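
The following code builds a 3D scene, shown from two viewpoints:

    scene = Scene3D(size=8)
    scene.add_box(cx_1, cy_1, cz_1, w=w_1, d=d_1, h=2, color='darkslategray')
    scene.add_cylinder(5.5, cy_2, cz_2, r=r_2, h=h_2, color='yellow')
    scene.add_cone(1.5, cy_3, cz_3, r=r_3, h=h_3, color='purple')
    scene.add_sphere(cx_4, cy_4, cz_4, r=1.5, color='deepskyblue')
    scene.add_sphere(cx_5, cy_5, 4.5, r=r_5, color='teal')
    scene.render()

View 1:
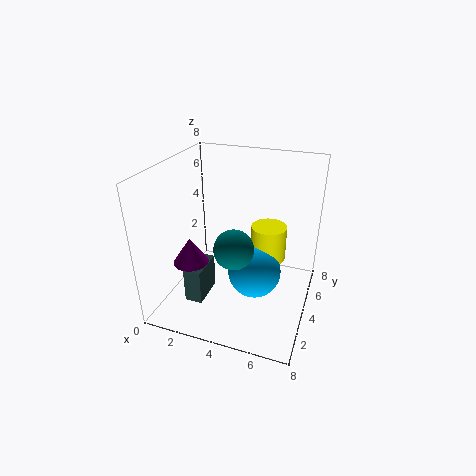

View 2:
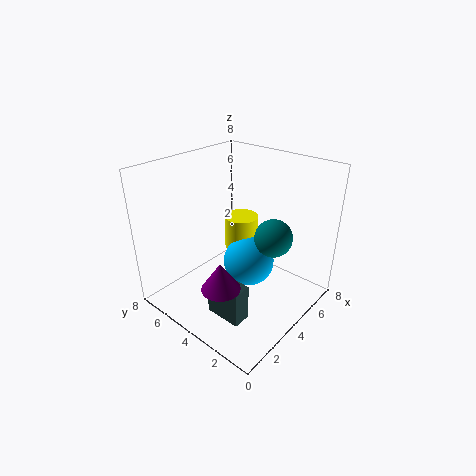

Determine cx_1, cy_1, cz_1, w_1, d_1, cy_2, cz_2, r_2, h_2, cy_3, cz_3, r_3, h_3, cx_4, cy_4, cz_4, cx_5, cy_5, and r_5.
cx_1 = 1.5
cy_1 = 2
cz_1 = 0.5
w_1 = 1
d_1 = 2
cy_2 = 5
cz_2 = 2.5
r_2 = 1
h_2 = 2
cy_3 = 3
cz_3 = 2.5
r_3 = 1
h_3 = 1.5
cx_4 = 5
cy_4 = 4
cz_4 = 2
cx_5 = 4.5
cy_5 = 2
r_5 = 1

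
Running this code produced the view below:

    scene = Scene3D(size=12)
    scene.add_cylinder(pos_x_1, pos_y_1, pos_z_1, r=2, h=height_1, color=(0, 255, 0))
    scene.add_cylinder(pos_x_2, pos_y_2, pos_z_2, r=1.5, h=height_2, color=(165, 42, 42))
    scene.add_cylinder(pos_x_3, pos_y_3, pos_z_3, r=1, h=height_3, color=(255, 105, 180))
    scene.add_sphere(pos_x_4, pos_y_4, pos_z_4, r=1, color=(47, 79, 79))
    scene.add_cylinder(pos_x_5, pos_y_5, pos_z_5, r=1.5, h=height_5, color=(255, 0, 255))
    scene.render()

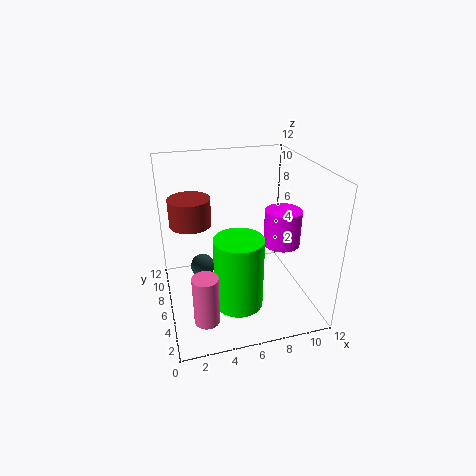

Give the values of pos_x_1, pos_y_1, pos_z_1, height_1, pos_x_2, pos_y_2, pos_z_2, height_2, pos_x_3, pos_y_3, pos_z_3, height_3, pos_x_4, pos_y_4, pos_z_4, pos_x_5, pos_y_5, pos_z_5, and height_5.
pos_x_1 = 5.5
pos_y_1 = 4
pos_z_1 = 1
height_1 = 6
pos_x_2 = 2
pos_y_2 = 4.5
pos_z_2 = 8.5
height_2 = 2
pos_x_3 = 2.5
pos_y_3 = 2.5
pos_z_3 = 1
height_3 = 4
pos_x_4 = 3
pos_y_4 = 6.5
pos_z_4 = 3.5
pos_x_5 = 9.5
pos_y_5 = 5
pos_z_5 = 5.5
height_5 = 3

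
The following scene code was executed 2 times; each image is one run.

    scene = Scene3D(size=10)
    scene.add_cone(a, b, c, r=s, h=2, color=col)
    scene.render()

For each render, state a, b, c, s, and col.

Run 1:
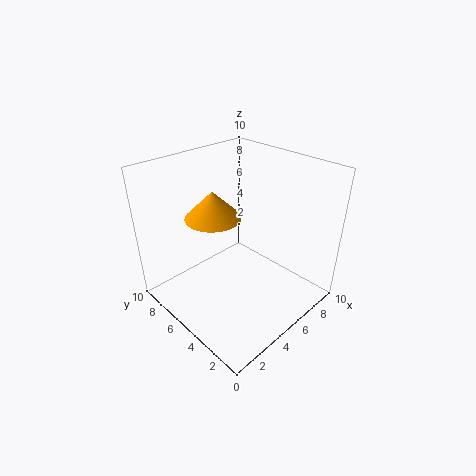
a = 4.5
b = 7
c = 6
s = 2
col = 'orange'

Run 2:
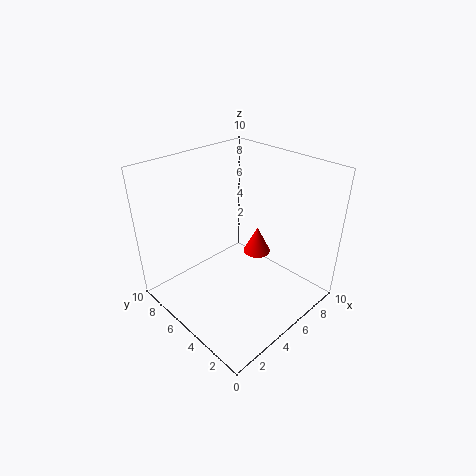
a = 7
b = 5
c = 3
s = 1
col = 'red'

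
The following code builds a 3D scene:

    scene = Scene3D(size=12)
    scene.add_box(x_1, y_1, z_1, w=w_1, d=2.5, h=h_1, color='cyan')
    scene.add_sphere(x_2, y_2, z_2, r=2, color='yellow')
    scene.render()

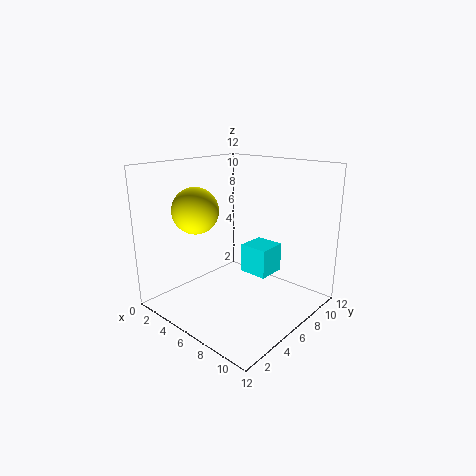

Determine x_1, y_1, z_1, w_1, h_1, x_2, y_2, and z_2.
x_1 = 5.5
y_1 = 7
z_1 = 2.5
w_1 = 2.5
h_1 = 2.5
x_2 = 2.5
y_2 = 4.5
z_2 = 8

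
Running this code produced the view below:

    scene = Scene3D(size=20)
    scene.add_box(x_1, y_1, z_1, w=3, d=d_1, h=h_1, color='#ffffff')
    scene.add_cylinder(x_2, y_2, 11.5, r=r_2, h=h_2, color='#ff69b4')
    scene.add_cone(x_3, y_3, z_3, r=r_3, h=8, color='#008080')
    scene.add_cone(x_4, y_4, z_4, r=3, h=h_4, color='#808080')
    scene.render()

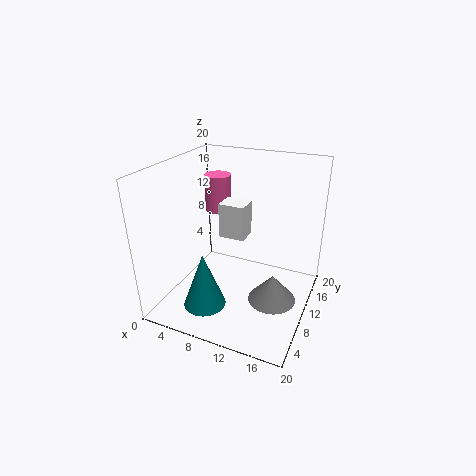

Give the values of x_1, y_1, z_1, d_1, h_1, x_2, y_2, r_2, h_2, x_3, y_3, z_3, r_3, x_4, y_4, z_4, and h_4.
x_1 = 10.5, y_1 = 3.5, z_1 = 13.5, d_1 = 2.5, h_1 = 4, x_2 = 4.5, y_2 = 15, r_2 = 2, h_2 = 5.5, x_3 = 6.5, y_3 = 6, z_3 = 0.5, r_3 = 3, x_4 = 16.5, y_4 = 6, z_4 = 4.5, h_4 = 3.5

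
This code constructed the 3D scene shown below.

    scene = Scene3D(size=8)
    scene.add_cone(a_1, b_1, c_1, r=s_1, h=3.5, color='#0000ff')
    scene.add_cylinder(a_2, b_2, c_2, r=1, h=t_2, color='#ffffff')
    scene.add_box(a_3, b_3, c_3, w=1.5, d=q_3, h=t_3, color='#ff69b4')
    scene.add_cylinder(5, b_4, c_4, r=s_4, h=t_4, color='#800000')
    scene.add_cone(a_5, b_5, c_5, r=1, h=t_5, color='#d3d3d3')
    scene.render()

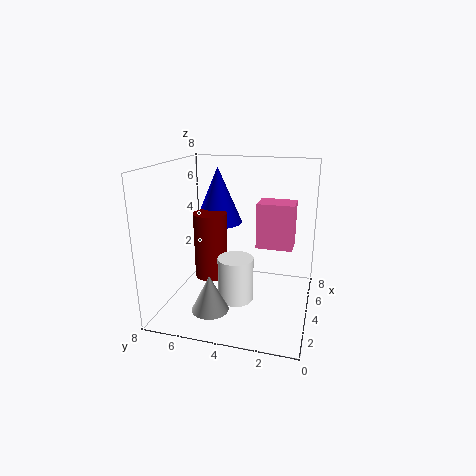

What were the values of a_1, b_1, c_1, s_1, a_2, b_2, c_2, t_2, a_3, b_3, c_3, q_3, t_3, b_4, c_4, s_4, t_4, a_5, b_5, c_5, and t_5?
a_1 = 6.5
b_1 = 6
c_1 = 4
s_1 = 1.5
a_2 = 3.5
b_2 = 4
c_2 = 0.5
t_2 = 2.5
a_3 = 4
b_3 = 1
c_3 = 3.5
q_3 = 2
t_3 = 2.5
b_4 = 6
c_4 = 1
s_4 = 1
t_4 = 4
a_5 = 2
b_5 = 5
c_5 = 0.5
t_5 = 2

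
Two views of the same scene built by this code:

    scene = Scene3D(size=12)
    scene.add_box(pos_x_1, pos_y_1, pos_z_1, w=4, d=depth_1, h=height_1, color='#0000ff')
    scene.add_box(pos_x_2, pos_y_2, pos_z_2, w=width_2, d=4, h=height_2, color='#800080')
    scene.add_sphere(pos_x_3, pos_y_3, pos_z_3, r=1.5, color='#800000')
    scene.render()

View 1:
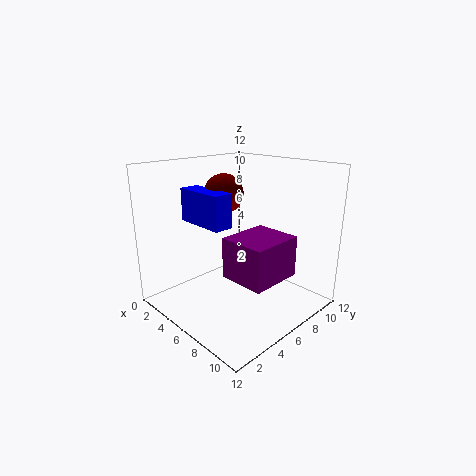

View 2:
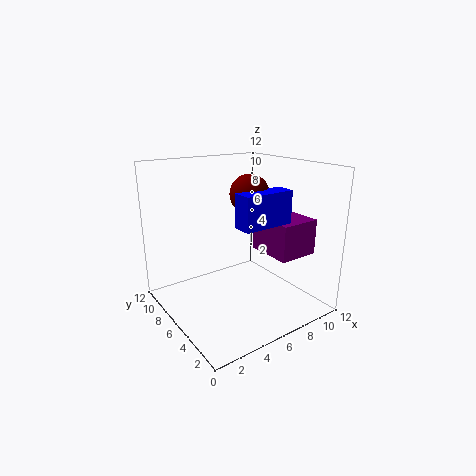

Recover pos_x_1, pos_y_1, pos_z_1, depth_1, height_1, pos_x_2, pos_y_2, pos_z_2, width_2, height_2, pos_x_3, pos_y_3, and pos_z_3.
pos_x_1 = 4
pos_y_1 = 2
pos_z_1 = 8
depth_1 = 1.5
height_1 = 2.5
pos_x_2 = 8
pos_y_2 = 2.5
pos_z_2 = 4.5
width_2 = 3.5
height_2 = 3
pos_x_3 = 6
pos_y_3 = 4.5
pos_z_3 = 10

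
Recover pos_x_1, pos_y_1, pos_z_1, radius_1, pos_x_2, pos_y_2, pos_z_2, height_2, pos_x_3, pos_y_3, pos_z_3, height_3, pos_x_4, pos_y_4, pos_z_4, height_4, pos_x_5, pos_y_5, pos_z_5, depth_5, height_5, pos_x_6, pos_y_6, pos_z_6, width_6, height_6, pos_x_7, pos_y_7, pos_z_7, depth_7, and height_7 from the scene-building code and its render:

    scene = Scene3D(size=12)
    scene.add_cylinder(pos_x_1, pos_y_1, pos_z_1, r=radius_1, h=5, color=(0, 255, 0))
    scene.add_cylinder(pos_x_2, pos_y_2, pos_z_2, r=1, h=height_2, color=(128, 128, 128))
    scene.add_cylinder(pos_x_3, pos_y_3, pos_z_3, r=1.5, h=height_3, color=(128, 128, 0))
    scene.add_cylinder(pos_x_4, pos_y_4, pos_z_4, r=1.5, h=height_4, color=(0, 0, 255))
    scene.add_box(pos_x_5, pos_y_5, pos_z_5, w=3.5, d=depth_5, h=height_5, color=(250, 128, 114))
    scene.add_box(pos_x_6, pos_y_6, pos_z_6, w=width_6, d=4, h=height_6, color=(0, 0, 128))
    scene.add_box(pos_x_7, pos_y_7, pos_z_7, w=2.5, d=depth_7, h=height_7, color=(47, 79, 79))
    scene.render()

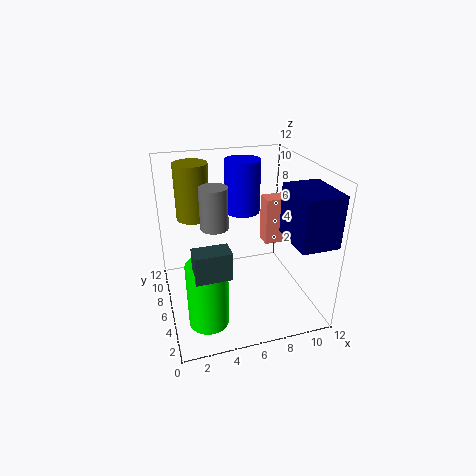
pos_x_1 = 2.5; pos_y_1 = 2; pos_z_1 = 1.5; radius_1 = 1.5; pos_x_2 = 3.5; pos_y_2 = 3.5; pos_z_2 = 8.5; height_2 = 3; pos_x_3 = 3; pos_y_3 = 10; pos_z_3 = 6.5; height_3 = 5; pos_x_4 = 7; pos_y_4 = 8; pos_z_4 = 7.5; height_4 = 4.5; pos_x_5 = 8.5; pos_y_5 = 6; pos_z_5 = 5; depth_5 = 1.5; height_5 = 4; pos_x_6 = 9; pos_y_6 = 0.5; pos_z_6 = 7; width_6 = 3; height_6 = 4; pos_x_7 = 1.5; pos_y_7 = 0.5; pos_z_7 = 6; depth_7 = 1.5; height_7 = 2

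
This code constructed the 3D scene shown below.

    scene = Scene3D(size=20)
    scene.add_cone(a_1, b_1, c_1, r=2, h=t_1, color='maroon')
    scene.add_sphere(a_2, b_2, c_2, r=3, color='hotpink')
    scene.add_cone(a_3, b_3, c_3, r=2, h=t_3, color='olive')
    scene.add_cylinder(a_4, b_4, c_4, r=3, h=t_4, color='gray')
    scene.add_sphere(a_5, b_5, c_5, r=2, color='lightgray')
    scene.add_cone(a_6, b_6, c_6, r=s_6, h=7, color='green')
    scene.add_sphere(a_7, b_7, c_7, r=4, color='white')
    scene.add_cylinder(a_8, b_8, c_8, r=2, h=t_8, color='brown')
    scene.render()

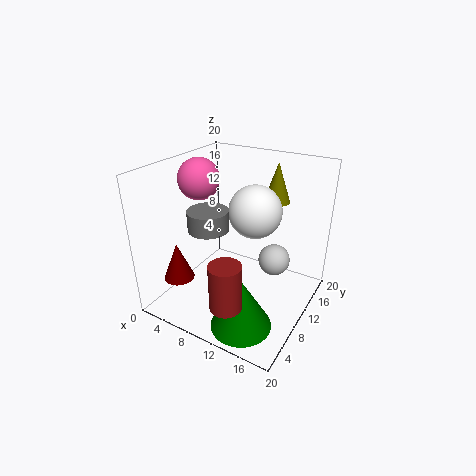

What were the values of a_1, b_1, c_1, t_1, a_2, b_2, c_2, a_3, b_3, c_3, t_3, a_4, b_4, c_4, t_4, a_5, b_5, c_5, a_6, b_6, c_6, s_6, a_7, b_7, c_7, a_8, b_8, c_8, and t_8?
a_1 = 5
b_1 = 3
c_1 = 6
t_1 = 5
a_2 = 3
b_2 = 11
c_2 = 17
a_3 = 12
b_3 = 18
c_3 = 13
t_3 = 6
a_4 = 5
b_4 = 10
c_4 = 10
t_4 = 3
a_5 = 16
b_5 = 9
c_5 = 9
a_6 = 14
b_6 = 4
c_6 = 1
s_6 = 4
a_7 = 10
b_7 = 15
c_7 = 12
a_8 = 13
b_8 = 2
c_8 = 5
t_8 = 6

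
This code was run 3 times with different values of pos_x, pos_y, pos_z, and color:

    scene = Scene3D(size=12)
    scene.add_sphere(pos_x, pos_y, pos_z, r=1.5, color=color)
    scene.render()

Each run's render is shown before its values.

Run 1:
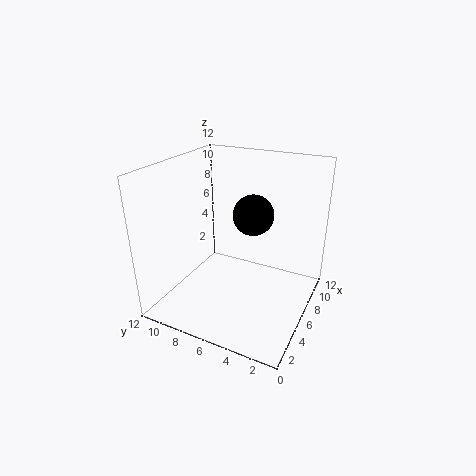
pos_x = 4.5; pos_y = 4; pos_z = 9; color = 'black'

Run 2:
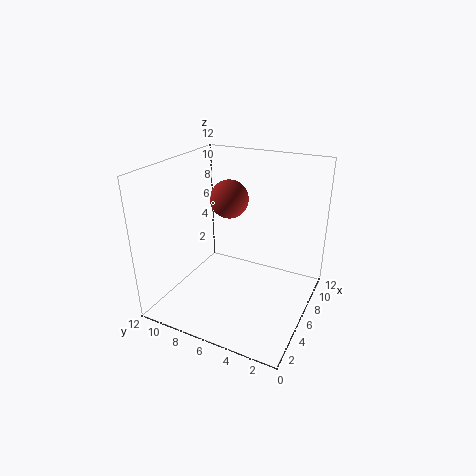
pos_x = 5.5; pos_y = 6.5; pos_z = 9.5; color = 'brown'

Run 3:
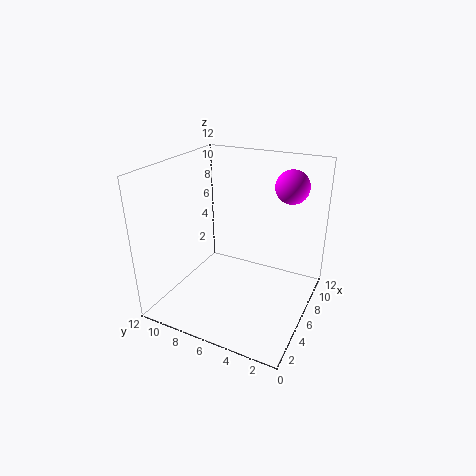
pos_x = 10.5; pos_y = 3; pos_z = 9.5; color = 'magenta'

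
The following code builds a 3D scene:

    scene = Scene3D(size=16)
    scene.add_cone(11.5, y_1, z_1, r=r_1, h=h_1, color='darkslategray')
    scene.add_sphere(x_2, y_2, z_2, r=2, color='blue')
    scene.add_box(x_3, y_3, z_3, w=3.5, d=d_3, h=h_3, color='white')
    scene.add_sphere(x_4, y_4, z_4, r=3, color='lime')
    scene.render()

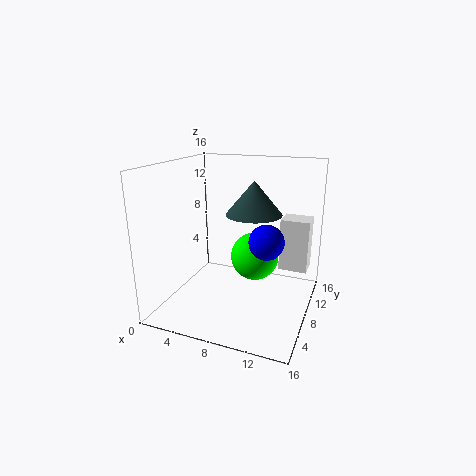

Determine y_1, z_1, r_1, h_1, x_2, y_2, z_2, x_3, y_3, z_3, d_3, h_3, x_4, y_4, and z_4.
y_1 = 3, z_1 = 12.5, r_1 = 2.5, h_1 = 3, x_2 = 11, y_2 = 9, z_2 = 7.5, x_3 = 11.5, y_3 = 13, z_3 = 2.5, d_3 = 3, h_3 = 6.5, x_4 = 8.5, y_4 = 12.5, z_4 = 4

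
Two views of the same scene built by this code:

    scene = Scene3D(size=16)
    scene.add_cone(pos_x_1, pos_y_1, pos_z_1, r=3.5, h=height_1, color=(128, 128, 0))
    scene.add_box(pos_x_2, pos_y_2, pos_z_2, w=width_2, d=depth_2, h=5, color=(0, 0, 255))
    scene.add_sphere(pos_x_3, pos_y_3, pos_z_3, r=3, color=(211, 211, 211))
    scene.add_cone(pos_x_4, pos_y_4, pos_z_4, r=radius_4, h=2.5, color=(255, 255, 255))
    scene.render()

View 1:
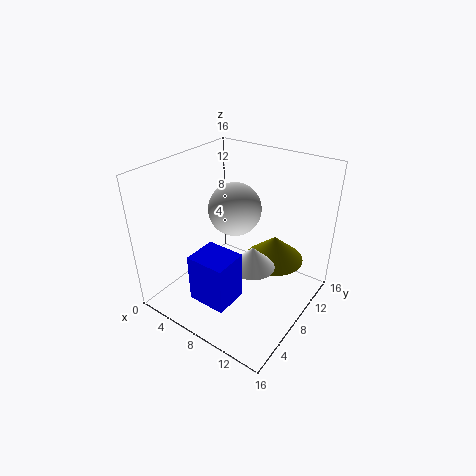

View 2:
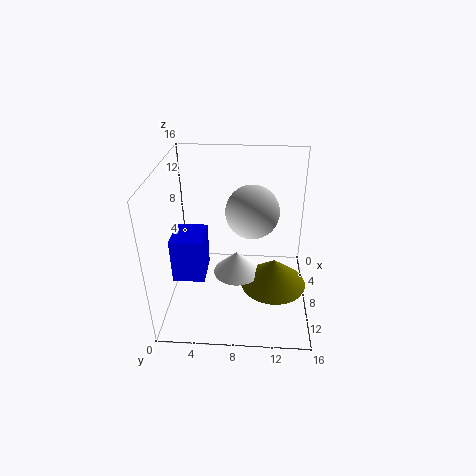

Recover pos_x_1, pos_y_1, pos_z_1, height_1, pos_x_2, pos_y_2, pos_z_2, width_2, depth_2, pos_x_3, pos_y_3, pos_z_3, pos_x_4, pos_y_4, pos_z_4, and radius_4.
pos_x_1 = 10.5, pos_y_1 = 12, pos_z_1 = 4, height_1 = 3, pos_x_2 = 7, pos_y_2 = 1, pos_z_2 = 4, width_2 = 4, depth_2 = 3.5, pos_x_3 = 6.5, pos_y_3 = 9.5, pos_z_3 = 10.5, pos_x_4 = 10, pos_y_4 = 8, pos_z_4 = 5, radius_4 = 2.5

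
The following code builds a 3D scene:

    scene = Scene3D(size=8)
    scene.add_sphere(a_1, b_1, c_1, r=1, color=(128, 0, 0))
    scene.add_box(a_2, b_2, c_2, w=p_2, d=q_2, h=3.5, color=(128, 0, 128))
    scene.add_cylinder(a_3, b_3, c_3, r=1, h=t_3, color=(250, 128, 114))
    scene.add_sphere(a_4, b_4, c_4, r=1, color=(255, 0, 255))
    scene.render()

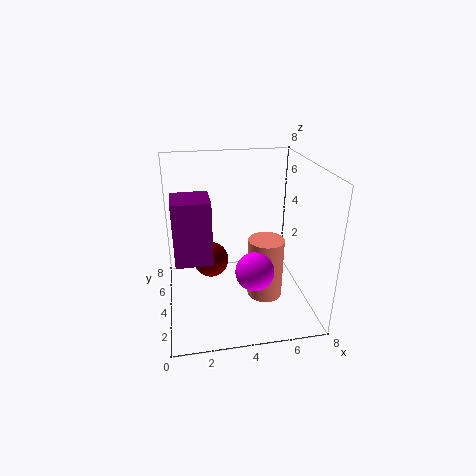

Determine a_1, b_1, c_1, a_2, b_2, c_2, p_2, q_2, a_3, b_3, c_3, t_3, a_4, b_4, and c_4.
a_1 = 2.5, b_1 = 4.5, c_1 = 2.5, a_2 = 0.5, b_2 = 3, c_2 = 3, p_2 = 2, q_2 = 2, a_3 = 5.5, b_3 = 3.5, c_3 = 0.5, t_3 = 3.5, a_4 = 4.5, b_4 = 2, c_4 = 3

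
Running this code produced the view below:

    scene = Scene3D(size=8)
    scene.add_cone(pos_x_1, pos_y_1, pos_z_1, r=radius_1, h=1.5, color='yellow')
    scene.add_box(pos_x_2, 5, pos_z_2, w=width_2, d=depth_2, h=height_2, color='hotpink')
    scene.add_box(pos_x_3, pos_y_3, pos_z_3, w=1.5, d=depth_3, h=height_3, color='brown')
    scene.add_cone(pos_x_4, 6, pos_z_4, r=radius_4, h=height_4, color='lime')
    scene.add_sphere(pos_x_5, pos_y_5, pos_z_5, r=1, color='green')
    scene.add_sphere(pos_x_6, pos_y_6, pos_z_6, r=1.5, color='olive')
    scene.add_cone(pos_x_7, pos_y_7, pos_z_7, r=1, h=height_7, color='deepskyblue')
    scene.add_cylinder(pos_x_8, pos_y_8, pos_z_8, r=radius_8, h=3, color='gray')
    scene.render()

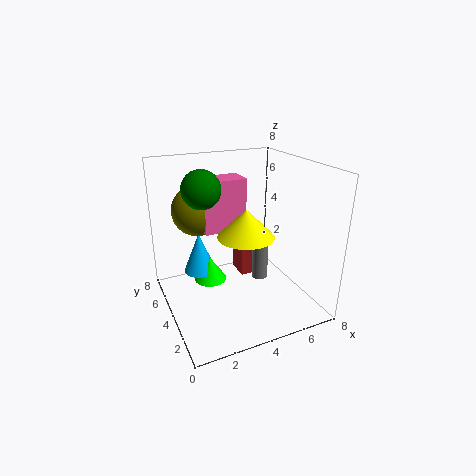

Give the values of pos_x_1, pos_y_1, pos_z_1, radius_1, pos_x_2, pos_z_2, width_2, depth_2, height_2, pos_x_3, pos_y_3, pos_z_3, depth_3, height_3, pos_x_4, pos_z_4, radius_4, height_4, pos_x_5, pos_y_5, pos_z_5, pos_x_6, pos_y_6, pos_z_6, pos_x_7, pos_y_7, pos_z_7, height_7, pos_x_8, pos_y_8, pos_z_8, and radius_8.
pos_x_1 = 4; pos_y_1 = 3; pos_z_1 = 4.5; radius_1 = 1.5; pos_x_2 = 2.5; pos_z_2 = 4; width_2 = 2.5; depth_2 = 1.5; height_2 = 3; pos_x_3 = 5; pos_y_3 = 5.5; pos_z_3 = 0.5; depth_3 = 1.5; height_3 = 2.5; pos_x_4 = 3; pos_z_4 = 0.5; radius_4 = 1; height_4 = 1.5; pos_x_5 = 2; pos_y_5 = 4; pos_z_5 = 7; pos_x_6 = 2.5; pos_y_6 = 6.5; pos_z_6 = 5; pos_x_7 = 2.5; pos_y_7 = 6.5; pos_z_7 = 1; height_7 = 2.5; pos_x_8 = 6; pos_y_8 = 5; pos_z_8 = 0.5; radius_8 = 0.5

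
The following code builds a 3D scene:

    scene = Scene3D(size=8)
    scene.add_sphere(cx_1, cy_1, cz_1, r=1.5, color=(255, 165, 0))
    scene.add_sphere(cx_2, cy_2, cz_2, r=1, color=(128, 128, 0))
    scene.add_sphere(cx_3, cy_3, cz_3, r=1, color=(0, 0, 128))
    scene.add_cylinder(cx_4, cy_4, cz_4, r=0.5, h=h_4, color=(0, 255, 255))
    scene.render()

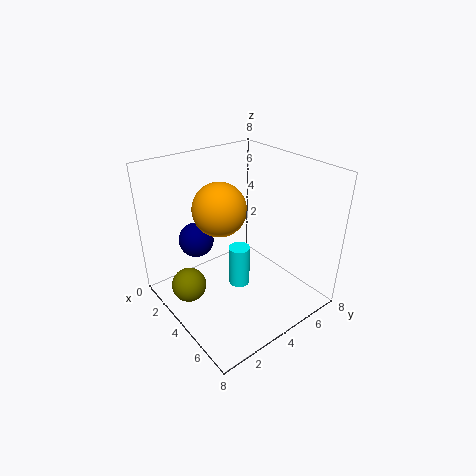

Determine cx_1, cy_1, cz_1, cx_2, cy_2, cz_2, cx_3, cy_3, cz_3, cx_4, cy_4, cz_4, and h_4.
cx_1 = 3; cy_1 = 3.5; cz_1 = 5.5; cx_2 = 2.5; cy_2 = 1.5; cz_2 = 1; cx_3 = 2; cy_3 = 2.5; cz_3 = 3.5; cx_4 = 6; cy_4 = 2.5; cz_4 = 3; h_4 = 2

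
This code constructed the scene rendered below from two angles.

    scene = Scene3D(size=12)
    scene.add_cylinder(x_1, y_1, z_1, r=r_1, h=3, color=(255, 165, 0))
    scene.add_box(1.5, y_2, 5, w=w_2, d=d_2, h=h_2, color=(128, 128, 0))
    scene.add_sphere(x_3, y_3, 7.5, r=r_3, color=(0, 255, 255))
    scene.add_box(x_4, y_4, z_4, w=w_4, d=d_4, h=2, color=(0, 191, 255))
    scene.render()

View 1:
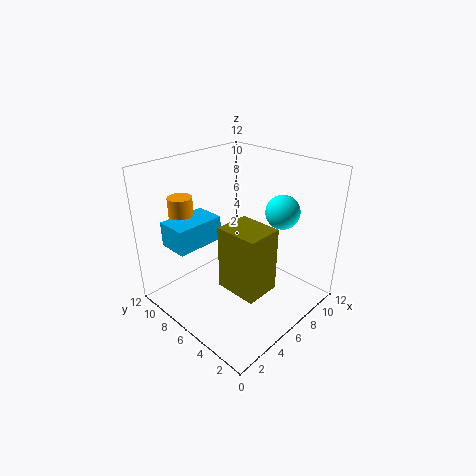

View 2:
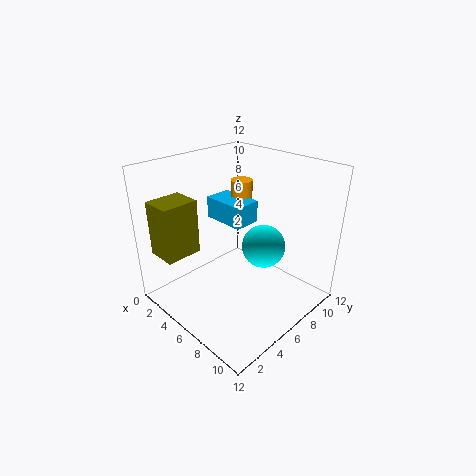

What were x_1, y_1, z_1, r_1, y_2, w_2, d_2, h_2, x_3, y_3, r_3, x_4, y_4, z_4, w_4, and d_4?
x_1 = 3
y_1 = 9.5
z_1 = 6.5
r_1 = 1
y_2 = 0.5
w_2 = 2.5
d_2 = 3
h_2 = 4.5
x_3 = 10
y_3 = 4.5
r_3 = 1.5
x_4 = 1
y_4 = 7
z_4 = 6
w_4 = 4
d_4 = 2.5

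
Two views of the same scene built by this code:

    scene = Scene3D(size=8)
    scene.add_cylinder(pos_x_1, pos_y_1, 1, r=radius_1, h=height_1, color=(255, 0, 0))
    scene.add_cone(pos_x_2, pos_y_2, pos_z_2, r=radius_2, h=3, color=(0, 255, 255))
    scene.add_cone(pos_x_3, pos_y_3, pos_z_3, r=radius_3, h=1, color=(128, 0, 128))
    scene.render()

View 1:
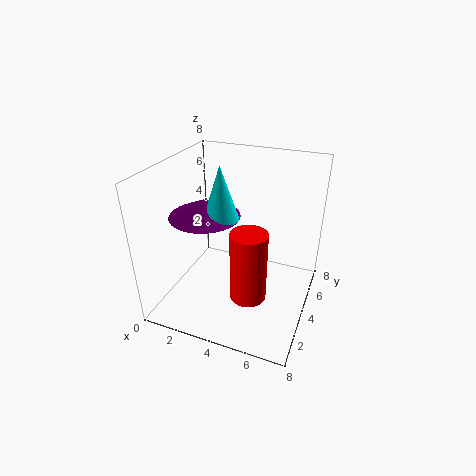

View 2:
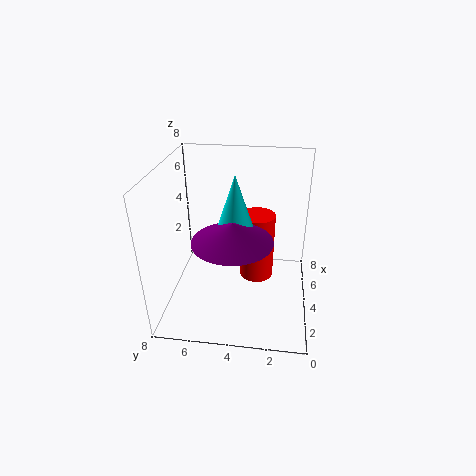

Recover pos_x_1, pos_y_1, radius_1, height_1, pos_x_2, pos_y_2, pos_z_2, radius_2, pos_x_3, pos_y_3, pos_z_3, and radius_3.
pos_x_1 = 5; pos_y_1 = 3; radius_1 = 1; height_1 = 4; pos_x_2 = 3; pos_y_2 = 4; pos_z_2 = 5; radius_2 = 1; pos_x_3 = 2; pos_y_3 = 4; pos_z_3 = 5; radius_3 = 2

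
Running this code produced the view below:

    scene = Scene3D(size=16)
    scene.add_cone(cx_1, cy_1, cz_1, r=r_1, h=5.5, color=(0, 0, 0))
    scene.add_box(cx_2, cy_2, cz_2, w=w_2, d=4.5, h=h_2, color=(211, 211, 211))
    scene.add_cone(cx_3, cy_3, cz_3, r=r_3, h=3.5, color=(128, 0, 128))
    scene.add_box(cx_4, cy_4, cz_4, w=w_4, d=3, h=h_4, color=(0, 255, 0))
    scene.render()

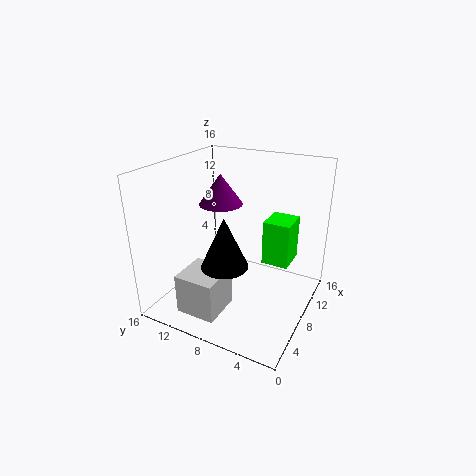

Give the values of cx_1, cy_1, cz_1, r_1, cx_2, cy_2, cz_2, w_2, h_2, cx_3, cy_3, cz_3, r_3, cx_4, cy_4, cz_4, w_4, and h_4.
cx_1 = 5
cy_1 = 8
cz_1 = 6
r_1 = 2.5
cx_2 = 2
cy_2 = 8
cz_2 = 0.5
w_2 = 4.5
h_2 = 4.5
cx_3 = 9.5
cy_3 = 11
cz_3 = 11
r_3 = 2.5
cx_4 = 9
cy_4 = 2.5
cz_4 = 5
w_4 = 3.5
h_4 = 5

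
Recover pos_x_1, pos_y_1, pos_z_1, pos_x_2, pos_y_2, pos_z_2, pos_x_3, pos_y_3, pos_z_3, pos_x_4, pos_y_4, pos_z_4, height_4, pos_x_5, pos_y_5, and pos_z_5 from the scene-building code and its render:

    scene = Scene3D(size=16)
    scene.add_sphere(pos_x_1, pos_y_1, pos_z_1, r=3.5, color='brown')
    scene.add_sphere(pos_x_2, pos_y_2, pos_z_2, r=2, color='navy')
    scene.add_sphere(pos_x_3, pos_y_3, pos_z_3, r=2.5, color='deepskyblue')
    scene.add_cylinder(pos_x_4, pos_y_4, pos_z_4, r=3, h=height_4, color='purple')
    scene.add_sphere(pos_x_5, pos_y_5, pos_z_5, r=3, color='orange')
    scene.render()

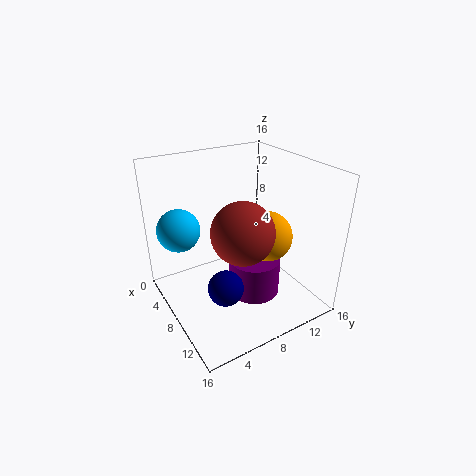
pos_x_1 = 9; pos_y_1 = 8; pos_z_1 = 9; pos_x_2 = 9.5; pos_y_2 = 5.5; pos_z_2 = 3; pos_x_3 = 3; pos_y_3 = 3; pos_z_3 = 8; pos_x_4 = 8.5; pos_y_4 = 10; pos_z_4 = 0.5; height_4 = 4.5; pos_x_5 = 8; pos_y_5 = 12; pos_z_5 = 7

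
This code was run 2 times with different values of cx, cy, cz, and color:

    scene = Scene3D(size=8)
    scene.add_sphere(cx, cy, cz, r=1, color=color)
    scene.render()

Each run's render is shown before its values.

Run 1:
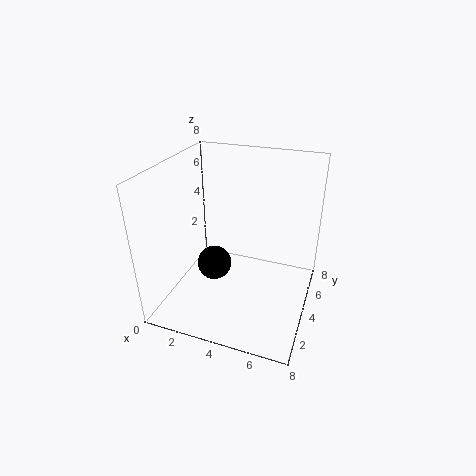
cx = 2.5
cy = 4
cz = 2
color = 'black'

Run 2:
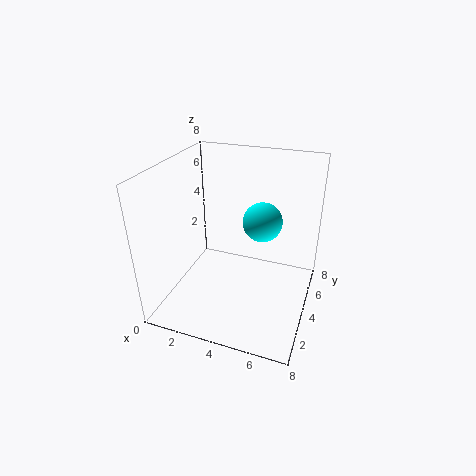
cx = 5.5
cy = 3.5
cz = 5.5
color = 'cyan'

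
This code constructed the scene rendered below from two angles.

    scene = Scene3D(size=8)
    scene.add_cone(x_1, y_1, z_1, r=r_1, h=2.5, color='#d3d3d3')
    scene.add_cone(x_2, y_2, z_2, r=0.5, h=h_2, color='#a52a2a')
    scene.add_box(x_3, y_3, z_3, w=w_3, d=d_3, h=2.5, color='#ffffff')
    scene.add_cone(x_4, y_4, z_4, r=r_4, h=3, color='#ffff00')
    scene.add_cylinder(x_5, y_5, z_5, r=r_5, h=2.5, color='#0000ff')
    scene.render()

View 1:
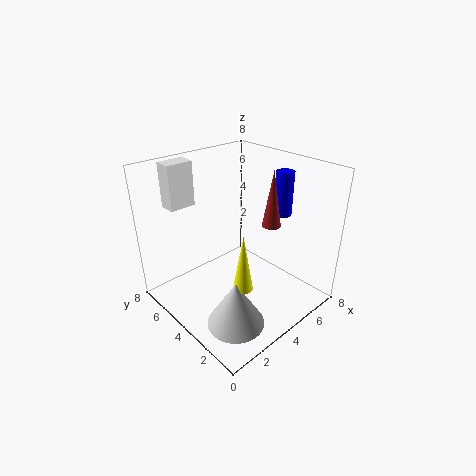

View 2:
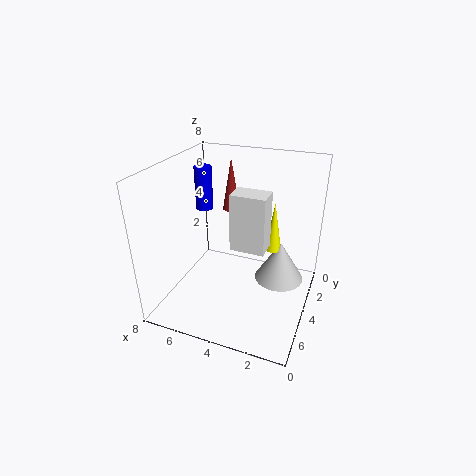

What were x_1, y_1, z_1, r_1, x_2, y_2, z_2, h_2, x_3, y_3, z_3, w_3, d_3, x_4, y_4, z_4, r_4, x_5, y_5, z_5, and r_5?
x_1 = 2; y_1 = 2; z_1 = 0.5; r_1 = 1.5; x_2 = 5; y_2 = 2.5; z_2 = 5; h_2 = 3; x_3 = 1.5; y_3 = 6.5; z_3 = 5.5; w_3 = 1.5; d_3 = 1; x_4 = 2.5; y_4 = 2; z_4 = 2.5; r_4 = 0.5; x_5 = 6.5; y_5 = 3; z_5 = 5; r_5 = 0.5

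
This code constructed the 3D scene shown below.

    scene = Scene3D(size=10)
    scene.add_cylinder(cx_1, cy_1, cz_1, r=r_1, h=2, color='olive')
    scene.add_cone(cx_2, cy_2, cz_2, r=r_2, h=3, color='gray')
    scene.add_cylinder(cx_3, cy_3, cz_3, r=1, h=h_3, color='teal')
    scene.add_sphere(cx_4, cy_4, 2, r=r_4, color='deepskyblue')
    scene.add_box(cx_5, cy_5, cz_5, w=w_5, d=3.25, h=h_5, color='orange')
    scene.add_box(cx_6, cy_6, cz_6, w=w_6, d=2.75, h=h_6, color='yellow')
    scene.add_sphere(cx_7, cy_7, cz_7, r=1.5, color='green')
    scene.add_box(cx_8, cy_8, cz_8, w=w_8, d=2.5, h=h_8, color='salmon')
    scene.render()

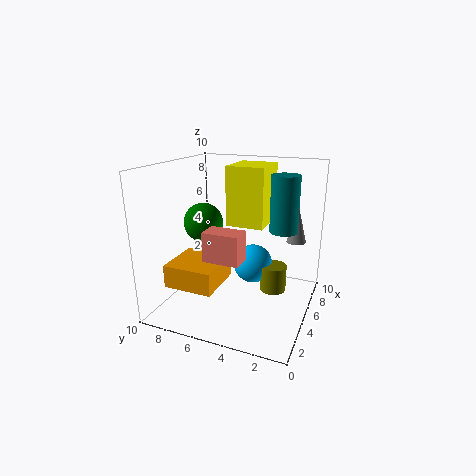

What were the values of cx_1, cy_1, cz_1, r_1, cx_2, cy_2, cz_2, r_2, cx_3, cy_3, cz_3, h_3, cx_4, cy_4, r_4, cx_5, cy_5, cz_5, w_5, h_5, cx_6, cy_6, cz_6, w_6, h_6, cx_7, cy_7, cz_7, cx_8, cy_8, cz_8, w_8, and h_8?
cx_1 = 7.25; cy_1 = 3; cz_1 = 0.25; r_1 = 1; cx_2 = 9; cy_2 = 1.75; cz_2 = 3.75; r_2 = 0.75; cx_3 = 6.75; cy_3 = 2.25; cz_3 = 5.25; h_3 = 4; cx_4 = 7.5; cy_4 = 4.75; r_4 = 1.5; cx_5 = 1; cy_5 = 5.25; cz_5 = 2.5; w_5 = 3.25; h_5 = 1.5; cx_6 = 5.75; cy_6 = 3.5; cz_6 = 5.5; w_6 = 3.25; h_6 = 4.25; cx_7 = 6.5; cy_7 = 8.5; cz_7 = 5.25; cx_8 = 2.5; cy_8 = 4; cz_8 = 4; w_8 = 1.5; h_8 = 2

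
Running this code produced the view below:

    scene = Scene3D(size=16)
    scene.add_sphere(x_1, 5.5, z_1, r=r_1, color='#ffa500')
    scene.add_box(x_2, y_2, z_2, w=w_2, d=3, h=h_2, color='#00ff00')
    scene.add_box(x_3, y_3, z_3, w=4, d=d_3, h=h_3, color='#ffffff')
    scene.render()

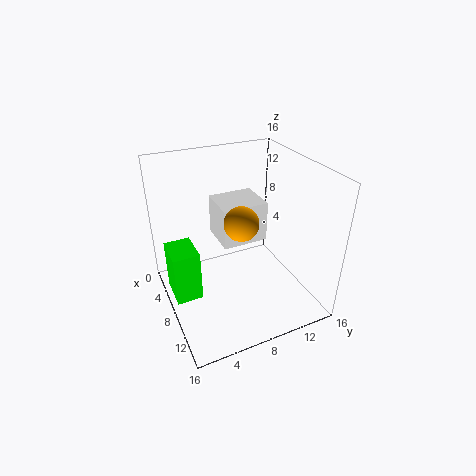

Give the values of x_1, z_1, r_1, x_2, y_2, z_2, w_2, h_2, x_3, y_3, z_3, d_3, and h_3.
x_1 = 14
z_1 = 13.5
r_1 = 1.5
x_2 = 4
y_2 = 0.5
z_2 = 1
w_2 = 4
h_2 = 6
x_3 = 7.5
y_3 = 5
z_3 = 9.5
d_3 = 4.5
h_3 = 4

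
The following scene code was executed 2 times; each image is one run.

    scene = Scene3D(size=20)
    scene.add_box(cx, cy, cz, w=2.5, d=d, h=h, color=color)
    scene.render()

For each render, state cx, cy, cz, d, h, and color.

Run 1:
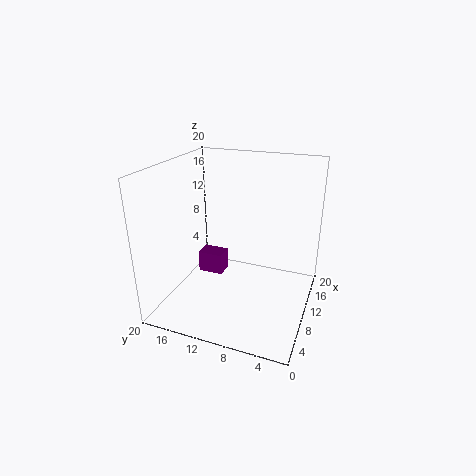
cx = 8.5; cy = 12; cz = 4.5; d = 3.5; h = 3; color = 'purple'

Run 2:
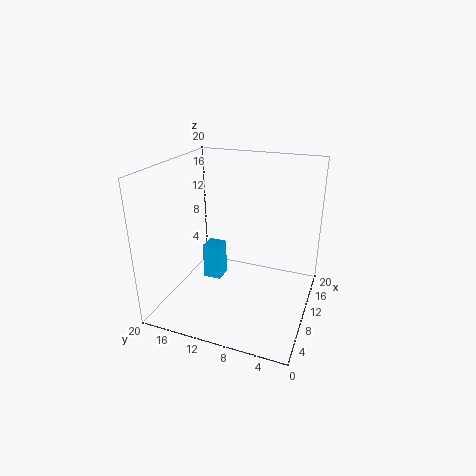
cx = 8; cy = 12; cz = 4; d = 2.5; h = 5; color = 'deepskyblue'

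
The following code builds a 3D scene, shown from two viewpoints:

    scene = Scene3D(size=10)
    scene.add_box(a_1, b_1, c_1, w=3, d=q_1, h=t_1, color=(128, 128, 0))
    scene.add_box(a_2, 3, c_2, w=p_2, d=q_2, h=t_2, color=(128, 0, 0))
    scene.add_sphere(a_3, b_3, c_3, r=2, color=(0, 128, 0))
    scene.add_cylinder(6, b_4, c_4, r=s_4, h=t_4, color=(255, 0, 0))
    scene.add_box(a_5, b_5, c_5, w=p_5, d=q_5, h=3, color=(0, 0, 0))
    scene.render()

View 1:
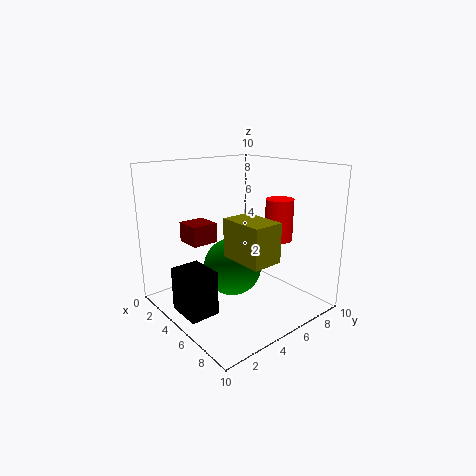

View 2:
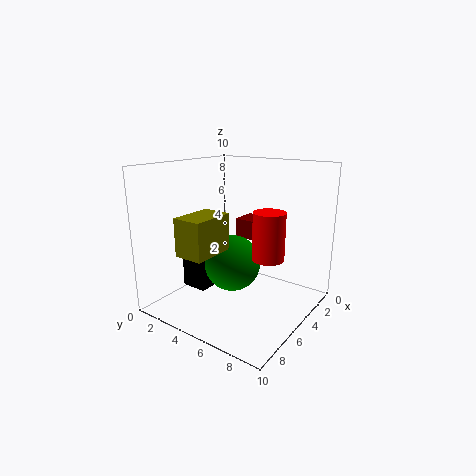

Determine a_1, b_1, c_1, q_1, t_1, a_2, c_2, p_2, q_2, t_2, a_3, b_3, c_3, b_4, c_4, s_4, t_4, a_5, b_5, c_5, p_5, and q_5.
a_1 = 6; b_1 = 3; c_1 = 4.5; q_1 = 2; t_1 = 2.5; a_2 = 0.5; c_2 = 4; p_2 = 2; q_2 = 2; t_2 = 1.5; a_3 = 5; b_3 = 4.5; c_3 = 3; b_4 = 8; c_4 = 4.5; s_4 = 1; t_4 = 3; a_5 = 3.5; b_5 = 0.5; c_5 = 0.5; p_5 = 2.5; q_5 = 2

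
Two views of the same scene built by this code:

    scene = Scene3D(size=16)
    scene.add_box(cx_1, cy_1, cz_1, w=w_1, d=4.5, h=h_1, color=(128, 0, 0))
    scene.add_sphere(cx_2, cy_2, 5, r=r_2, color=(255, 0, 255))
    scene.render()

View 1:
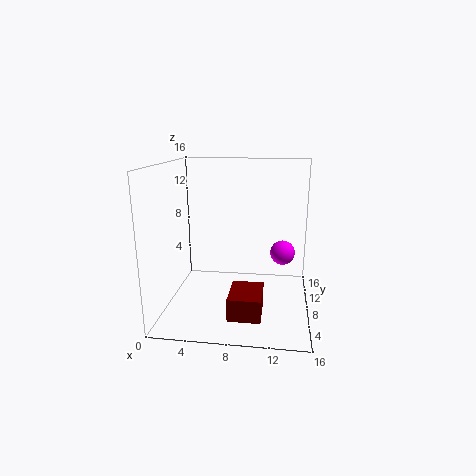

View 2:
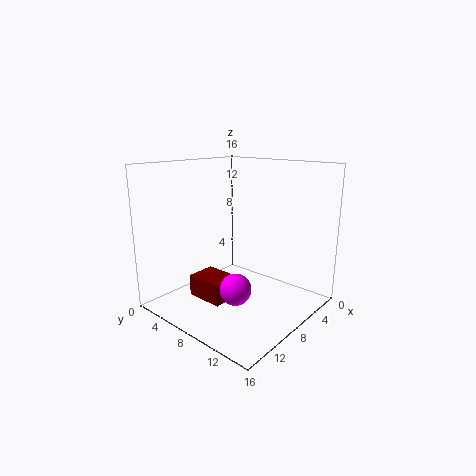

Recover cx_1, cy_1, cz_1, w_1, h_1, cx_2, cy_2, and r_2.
cx_1 = 7.5
cy_1 = 3
cz_1 = 0.5
w_1 = 3.5
h_1 = 2.5
cx_2 = 13
cy_2 = 12
r_2 = 1.5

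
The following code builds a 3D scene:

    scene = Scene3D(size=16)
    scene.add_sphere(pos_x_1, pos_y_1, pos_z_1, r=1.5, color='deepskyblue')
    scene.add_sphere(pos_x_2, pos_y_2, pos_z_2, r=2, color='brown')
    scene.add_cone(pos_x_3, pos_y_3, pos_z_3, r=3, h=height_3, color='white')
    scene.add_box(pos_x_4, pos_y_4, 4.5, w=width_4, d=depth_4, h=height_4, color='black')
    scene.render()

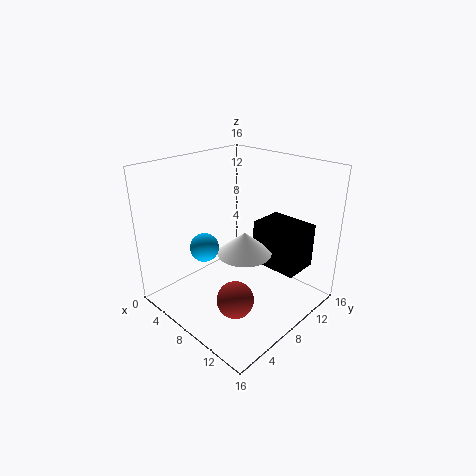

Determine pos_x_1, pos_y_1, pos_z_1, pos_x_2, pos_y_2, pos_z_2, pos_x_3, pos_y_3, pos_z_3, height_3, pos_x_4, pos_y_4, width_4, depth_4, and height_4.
pos_x_1 = 7, pos_y_1 = 4, pos_z_1 = 8, pos_x_2 = 10.5, pos_y_2 = 5, pos_z_2 = 2.5, pos_x_3 = 9, pos_y_3 = 8, pos_z_3 = 6.5, height_3 = 2.5, pos_x_4 = 8.5, pos_y_4 = 10, width_4 = 5.5, depth_4 = 4, height_4 = 5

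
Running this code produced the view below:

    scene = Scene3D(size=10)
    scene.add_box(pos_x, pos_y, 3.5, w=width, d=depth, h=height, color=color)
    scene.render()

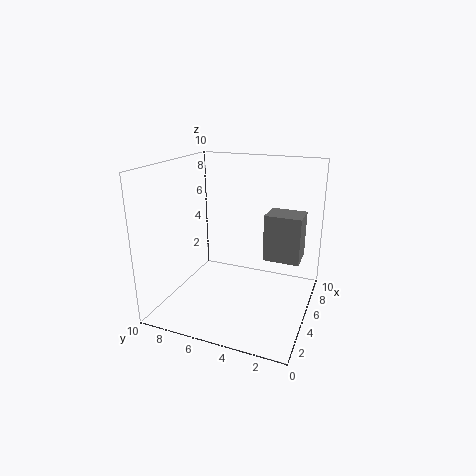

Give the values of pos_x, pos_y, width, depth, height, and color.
pos_x = 5.25; pos_y = 0.75; width = 2; depth = 2.5; height = 3.25; color = 'gray'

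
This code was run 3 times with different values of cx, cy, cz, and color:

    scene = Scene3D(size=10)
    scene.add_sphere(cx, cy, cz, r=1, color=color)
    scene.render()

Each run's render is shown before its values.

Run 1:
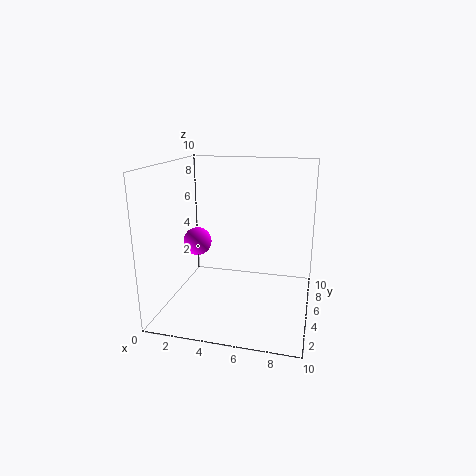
cx = 2; cy = 5; cz = 4.5; color = 'magenta'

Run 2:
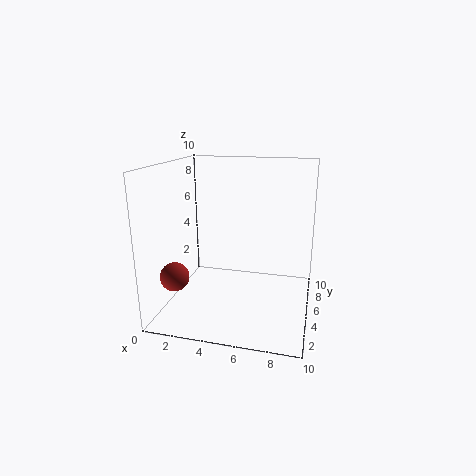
cx = 1; cy = 3; cz = 2.5; color = 'brown'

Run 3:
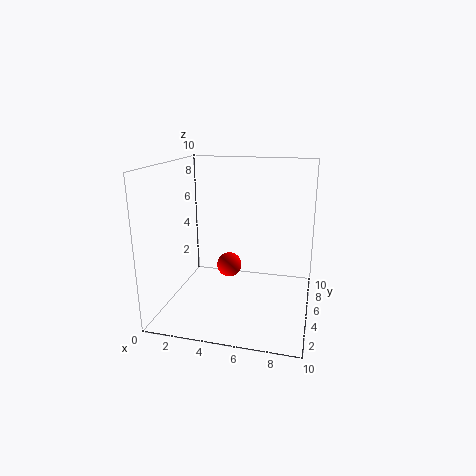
cx = 3.5; cy = 8; cz = 1.5; color = 'red'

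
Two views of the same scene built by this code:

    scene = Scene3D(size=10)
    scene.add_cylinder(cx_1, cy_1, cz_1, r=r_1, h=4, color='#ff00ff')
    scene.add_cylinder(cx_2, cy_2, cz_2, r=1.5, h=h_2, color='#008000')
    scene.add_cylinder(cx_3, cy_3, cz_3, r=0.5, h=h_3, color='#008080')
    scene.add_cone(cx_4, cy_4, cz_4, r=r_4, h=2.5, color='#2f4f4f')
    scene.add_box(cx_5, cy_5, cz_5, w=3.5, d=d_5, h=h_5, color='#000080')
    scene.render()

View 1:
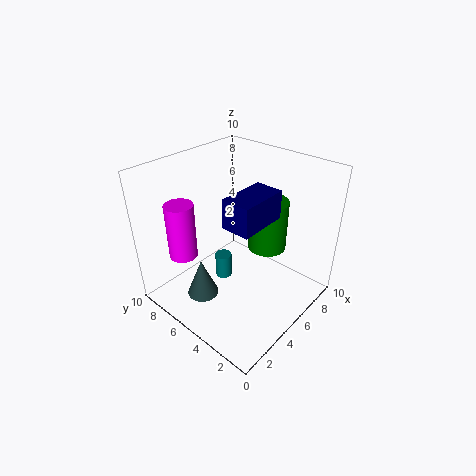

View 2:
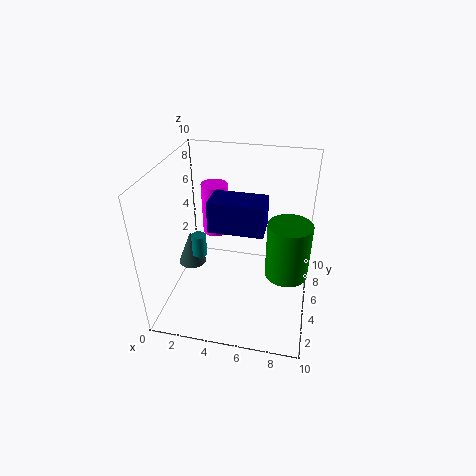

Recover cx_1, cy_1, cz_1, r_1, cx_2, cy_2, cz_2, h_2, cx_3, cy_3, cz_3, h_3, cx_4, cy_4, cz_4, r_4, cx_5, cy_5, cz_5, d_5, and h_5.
cx_1 = 2.5; cy_1 = 8; cz_1 = 3.5; r_1 = 1; cx_2 = 8.5; cy_2 = 5; cz_2 = 2.5; h_2 = 4; cx_3 = 2.5; cy_3 = 4; cz_3 = 4; h_3 = 1.5; cx_4 = 1.5; cy_4 = 5; cz_4 = 2.5; r_4 = 1; cx_5 = 3.5; cy_5 = 3; cz_5 = 6.5; d_5 = 2; h_5 = 2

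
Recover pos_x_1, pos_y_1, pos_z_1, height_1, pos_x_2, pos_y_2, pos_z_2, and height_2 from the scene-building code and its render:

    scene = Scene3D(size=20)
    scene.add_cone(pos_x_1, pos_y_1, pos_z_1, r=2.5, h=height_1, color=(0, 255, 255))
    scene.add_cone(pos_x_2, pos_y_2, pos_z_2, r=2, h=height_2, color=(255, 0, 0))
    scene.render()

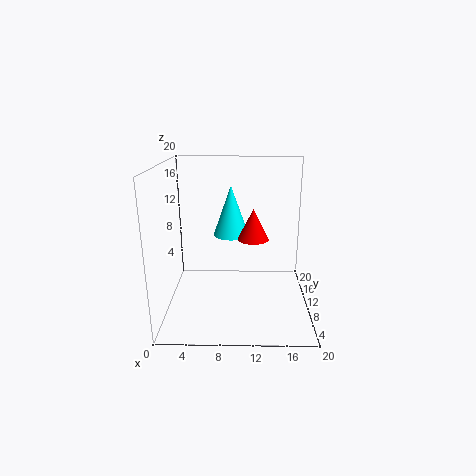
pos_x_1 = 9, pos_y_1 = 11.5, pos_z_1 = 10, height_1 = 7, pos_x_2 = 12, pos_y_2 = 7, pos_z_2 = 11, height_2 = 4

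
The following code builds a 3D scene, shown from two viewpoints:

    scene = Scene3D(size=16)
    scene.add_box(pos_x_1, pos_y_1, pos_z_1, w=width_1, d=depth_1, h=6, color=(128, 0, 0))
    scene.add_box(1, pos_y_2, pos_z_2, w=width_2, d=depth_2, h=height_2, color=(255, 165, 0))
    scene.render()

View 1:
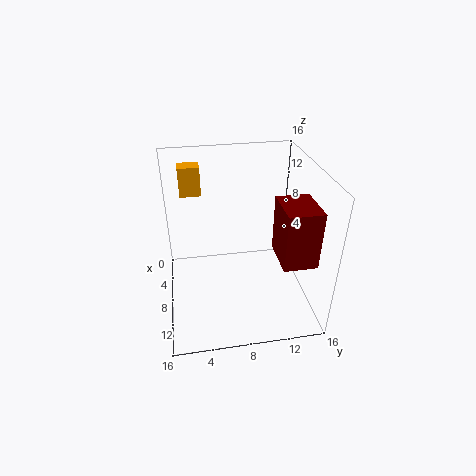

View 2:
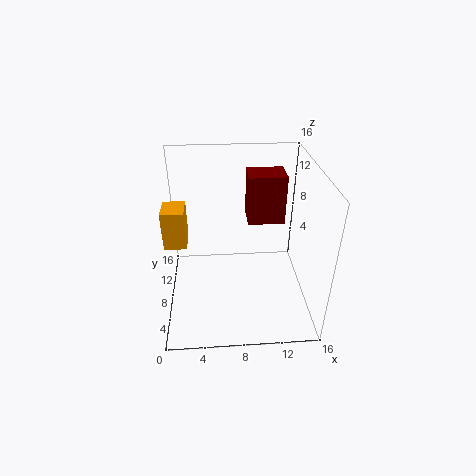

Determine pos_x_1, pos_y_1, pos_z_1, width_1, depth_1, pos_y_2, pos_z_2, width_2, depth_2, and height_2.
pos_x_1 = 9.5, pos_y_1 = 11.5, pos_z_1 = 7.5, width_1 = 4.5, depth_1 = 3.5, pos_y_2 = 2, pos_z_2 = 11, width_2 = 2, depth_2 = 2.5, height_2 = 3.5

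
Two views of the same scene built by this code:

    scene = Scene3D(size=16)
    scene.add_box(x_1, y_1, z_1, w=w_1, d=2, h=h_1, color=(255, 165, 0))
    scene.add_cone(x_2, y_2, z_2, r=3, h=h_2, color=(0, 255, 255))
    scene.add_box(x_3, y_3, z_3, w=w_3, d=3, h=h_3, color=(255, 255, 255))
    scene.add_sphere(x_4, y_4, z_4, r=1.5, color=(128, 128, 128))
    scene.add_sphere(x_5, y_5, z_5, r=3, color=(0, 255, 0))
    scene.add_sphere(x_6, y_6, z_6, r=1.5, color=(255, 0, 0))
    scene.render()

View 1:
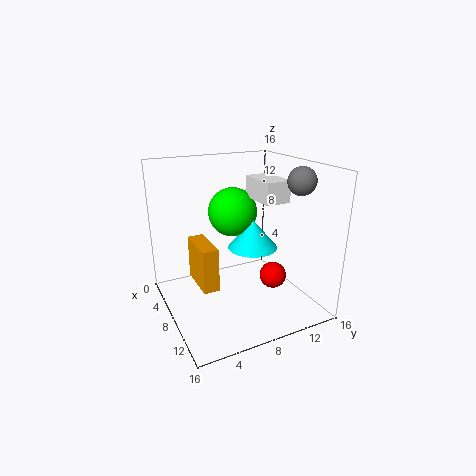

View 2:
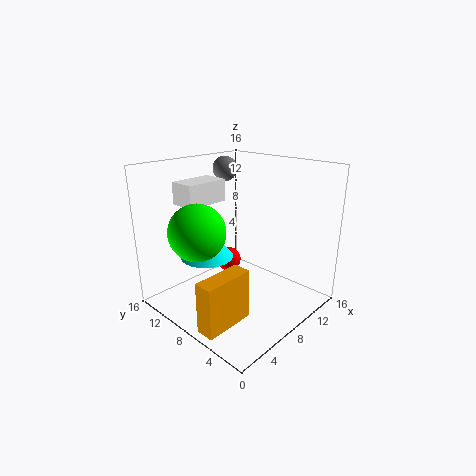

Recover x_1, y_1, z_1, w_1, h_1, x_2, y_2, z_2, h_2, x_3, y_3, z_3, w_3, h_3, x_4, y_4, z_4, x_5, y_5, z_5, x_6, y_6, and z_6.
x_1 = 0.5, y_1 = 4.5, z_1 = 0.5, w_1 = 5.5, h_1 = 5.5, x_2 = 6, y_2 = 11, z_2 = 5.5, h_2 = 3.5, x_3 = 4, y_3 = 11, z_3 = 11.5, w_3 = 5, h_3 = 2.5, x_4 = 11.5, y_4 = 13.5, z_4 = 14.5, x_5 = 3.5, y_5 = 9.5, z_5 = 9.5, x_6 = 10, y_6 = 11.5, z_6 = 3.5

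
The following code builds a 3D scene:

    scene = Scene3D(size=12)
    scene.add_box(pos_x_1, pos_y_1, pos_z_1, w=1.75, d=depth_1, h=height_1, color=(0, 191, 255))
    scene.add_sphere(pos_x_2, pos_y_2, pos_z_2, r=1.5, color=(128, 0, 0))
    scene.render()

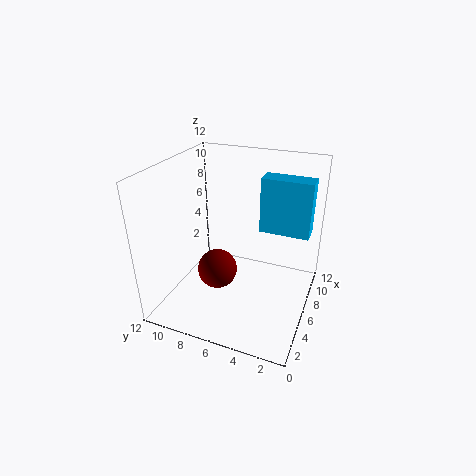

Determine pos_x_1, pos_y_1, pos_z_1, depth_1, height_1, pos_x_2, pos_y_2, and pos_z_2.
pos_x_1 = 7.75, pos_y_1 = 0.5, pos_z_1 = 6, depth_1 = 4.25, height_1 = 4.75, pos_x_2 = 3, pos_y_2 = 6.5, pos_z_2 = 4.75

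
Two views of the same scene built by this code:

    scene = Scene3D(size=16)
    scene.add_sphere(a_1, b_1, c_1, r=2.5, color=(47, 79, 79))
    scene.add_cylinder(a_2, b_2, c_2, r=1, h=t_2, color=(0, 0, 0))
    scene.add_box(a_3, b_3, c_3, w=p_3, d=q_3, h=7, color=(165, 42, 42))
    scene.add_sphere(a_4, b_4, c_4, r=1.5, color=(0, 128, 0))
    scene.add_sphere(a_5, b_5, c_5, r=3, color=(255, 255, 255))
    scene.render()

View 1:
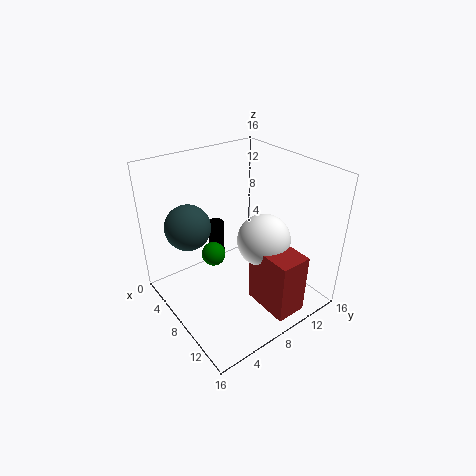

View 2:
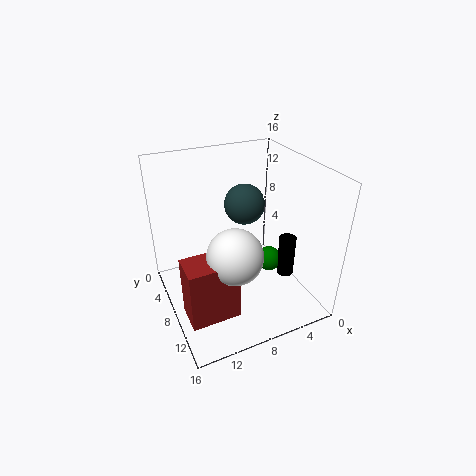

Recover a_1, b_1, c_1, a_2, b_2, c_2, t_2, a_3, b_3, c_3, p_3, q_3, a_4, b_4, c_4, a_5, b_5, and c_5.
a_1 = 5, b_1 = 3.5, c_1 = 9.5, a_2 = 2, b_2 = 9, c_2 = 2, t_2 = 5, a_3 = 9.5, b_3 = 8.5, c_3 = 0.5, p_3 = 5.5, q_3 = 3.5, a_4 = 3.5, b_4 = 7.5, c_4 = 3.5, a_5 = 9.5, b_5 = 10.5, c_5 = 7.5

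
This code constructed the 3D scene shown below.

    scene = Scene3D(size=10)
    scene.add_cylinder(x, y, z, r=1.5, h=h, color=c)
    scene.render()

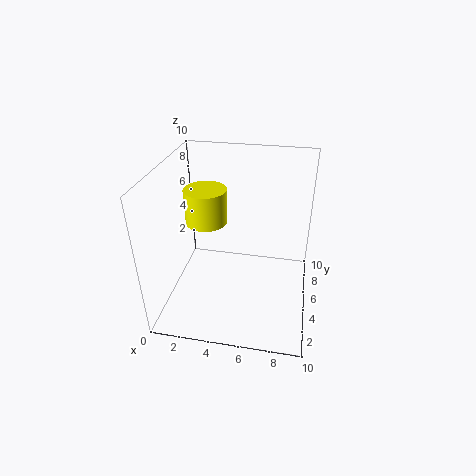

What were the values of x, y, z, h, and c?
x = 2.5
y = 6
z = 5.5
h = 2.5
c = 'yellow'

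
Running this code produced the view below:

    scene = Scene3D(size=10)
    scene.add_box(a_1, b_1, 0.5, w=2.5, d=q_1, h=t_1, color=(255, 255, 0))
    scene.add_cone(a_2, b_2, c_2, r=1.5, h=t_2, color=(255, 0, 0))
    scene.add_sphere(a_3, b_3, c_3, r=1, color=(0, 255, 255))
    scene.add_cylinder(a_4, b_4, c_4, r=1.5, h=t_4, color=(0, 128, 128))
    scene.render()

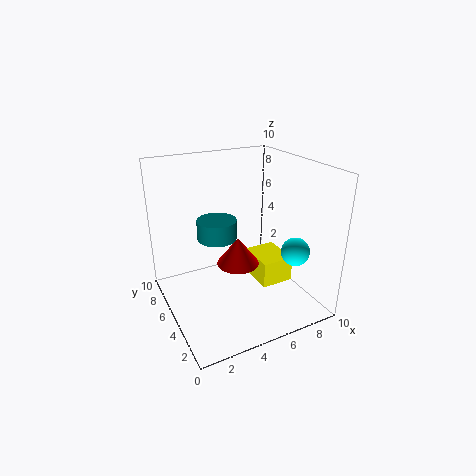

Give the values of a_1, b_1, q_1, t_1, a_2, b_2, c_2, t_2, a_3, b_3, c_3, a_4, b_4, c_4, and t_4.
a_1 = 7
b_1 = 4.5
q_1 = 3
t_1 = 2
a_2 = 5
b_2 = 5
c_2 = 3
t_2 = 2
a_3 = 8.5
b_3 = 3
c_3 = 4
a_4 = 4.5
b_4 = 7.5
c_4 = 4
t_4 = 1.5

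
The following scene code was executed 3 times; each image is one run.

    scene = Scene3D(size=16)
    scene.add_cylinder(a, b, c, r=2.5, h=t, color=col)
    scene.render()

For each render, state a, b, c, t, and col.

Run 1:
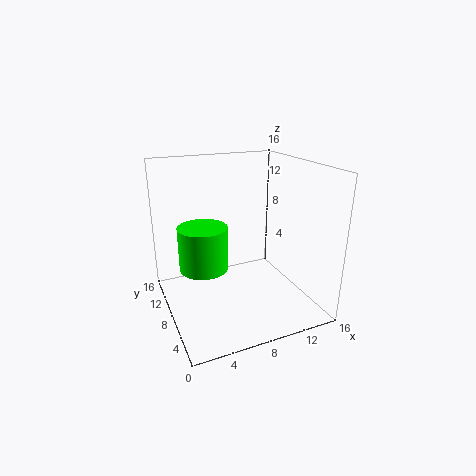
a = 3.5, b = 6.5, c = 6, t = 4.5, col = 'lime'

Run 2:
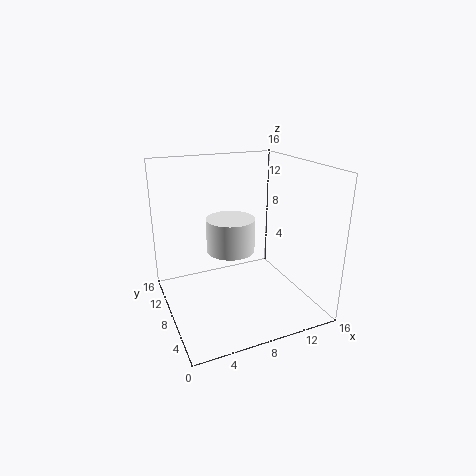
a = 6.5, b = 6.5, c = 7.5, t = 3.5, col = 'white'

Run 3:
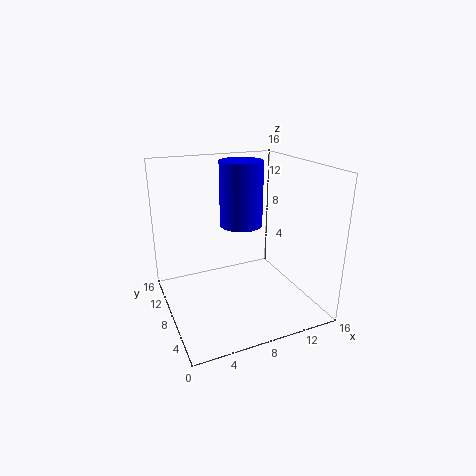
a = 9.5, b = 10.5, c = 8.5, t = 7.5, col = 'blue'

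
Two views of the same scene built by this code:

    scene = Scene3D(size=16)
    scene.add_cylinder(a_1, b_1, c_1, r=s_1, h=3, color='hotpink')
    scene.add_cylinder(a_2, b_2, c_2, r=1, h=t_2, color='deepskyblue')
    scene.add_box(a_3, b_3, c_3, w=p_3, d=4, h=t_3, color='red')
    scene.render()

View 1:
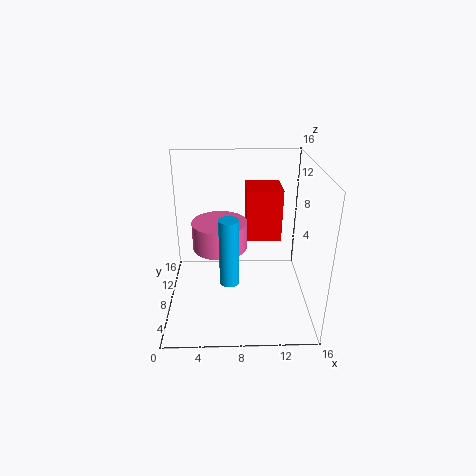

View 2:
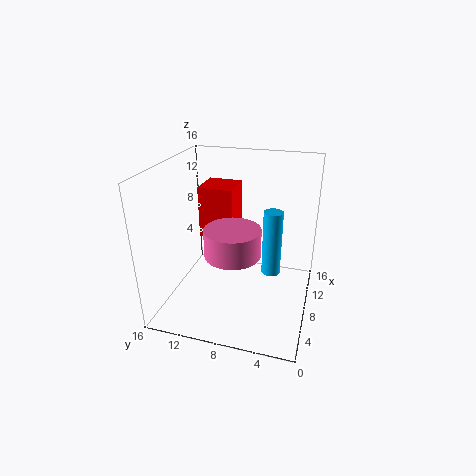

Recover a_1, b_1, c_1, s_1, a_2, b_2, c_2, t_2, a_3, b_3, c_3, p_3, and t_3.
a_1 = 6
b_1 = 8
c_1 = 7
s_1 = 3
a_2 = 7
b_2 = 4
c_2 = 5
t_2 = 7
a_3 = 9
b_3 = 9
c_3 = 7
p_3 = 4
t_3 = 6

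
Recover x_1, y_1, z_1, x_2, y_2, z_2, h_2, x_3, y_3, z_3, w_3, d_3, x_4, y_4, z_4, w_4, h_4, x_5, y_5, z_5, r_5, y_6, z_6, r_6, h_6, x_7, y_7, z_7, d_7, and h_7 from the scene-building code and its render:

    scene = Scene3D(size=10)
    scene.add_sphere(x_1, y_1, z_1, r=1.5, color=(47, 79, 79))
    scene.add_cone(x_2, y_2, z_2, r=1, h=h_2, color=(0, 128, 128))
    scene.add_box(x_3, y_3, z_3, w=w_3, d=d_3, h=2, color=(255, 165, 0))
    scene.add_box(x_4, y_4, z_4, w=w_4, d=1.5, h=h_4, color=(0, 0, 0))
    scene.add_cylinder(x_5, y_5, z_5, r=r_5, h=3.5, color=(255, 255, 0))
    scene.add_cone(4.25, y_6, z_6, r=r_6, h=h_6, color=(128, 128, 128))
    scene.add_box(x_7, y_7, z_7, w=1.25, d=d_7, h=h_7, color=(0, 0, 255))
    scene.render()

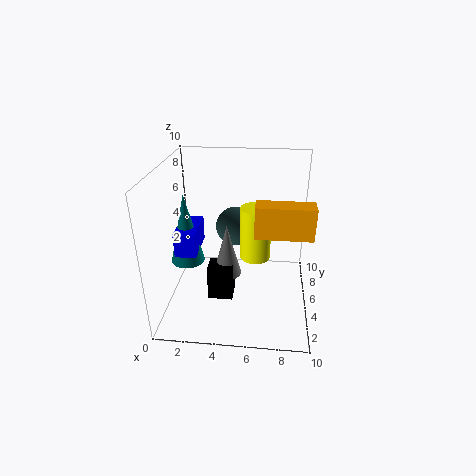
x_1 = 4.5
y_1 = 7.75
z_1 = 4.5
x_2 = 2.25
y_2 = 2
z_2 = 5
h_2 = 4.25
x_3 = 6.25
y_3 = 2.25
z_3 = 6.5
w_3 = 3.5
d_3 = 1.25
x_4 = 3
y_4 = 3.5
z_4 = 0.75
w_4 = 1.75
h_4 = 2.5
x_5 = 6.25
y_5 = 4
z_5 = 4.25
r_5 = 1
y_6 = 4.75
z_6 = 2.25
r_6 = 1
h_6 = 3.75
x_7 = 1.75
y_7 = 1
z_7 = 5.75
d_7 = 2.5
h_7 = 1.5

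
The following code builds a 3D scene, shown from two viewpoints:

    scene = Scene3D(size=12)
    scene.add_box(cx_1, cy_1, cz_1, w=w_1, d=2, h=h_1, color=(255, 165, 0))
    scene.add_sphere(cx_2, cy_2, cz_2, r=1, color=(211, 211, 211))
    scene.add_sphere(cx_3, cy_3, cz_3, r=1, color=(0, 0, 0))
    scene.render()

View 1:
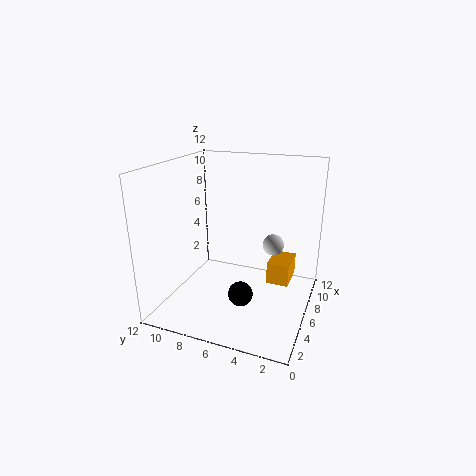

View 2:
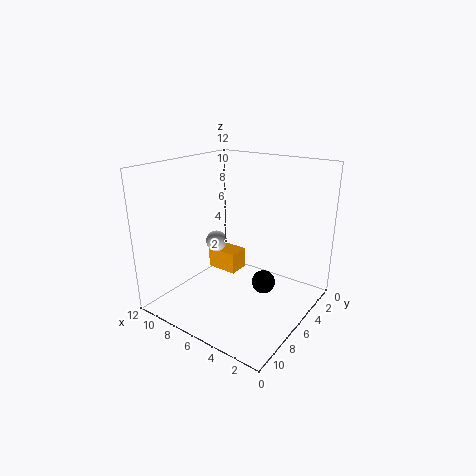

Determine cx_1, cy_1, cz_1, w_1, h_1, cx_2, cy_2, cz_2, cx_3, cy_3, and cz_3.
cx_1 = 8
cy_1 = 2
cz_1 = 1
w_1 = 3
h_1 = 2
cx_2 = 10
cy_2 = 4
cz_2 = 4
cx_3 = 4
cy_3 = 5
cz_3 = 2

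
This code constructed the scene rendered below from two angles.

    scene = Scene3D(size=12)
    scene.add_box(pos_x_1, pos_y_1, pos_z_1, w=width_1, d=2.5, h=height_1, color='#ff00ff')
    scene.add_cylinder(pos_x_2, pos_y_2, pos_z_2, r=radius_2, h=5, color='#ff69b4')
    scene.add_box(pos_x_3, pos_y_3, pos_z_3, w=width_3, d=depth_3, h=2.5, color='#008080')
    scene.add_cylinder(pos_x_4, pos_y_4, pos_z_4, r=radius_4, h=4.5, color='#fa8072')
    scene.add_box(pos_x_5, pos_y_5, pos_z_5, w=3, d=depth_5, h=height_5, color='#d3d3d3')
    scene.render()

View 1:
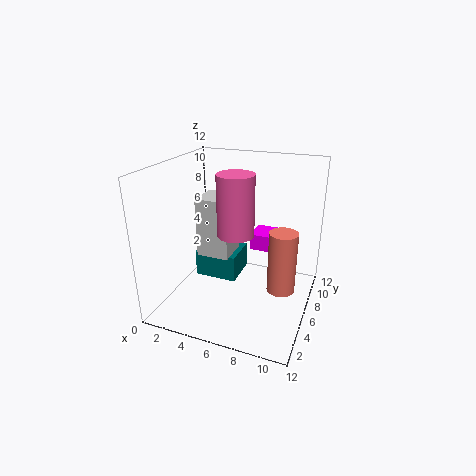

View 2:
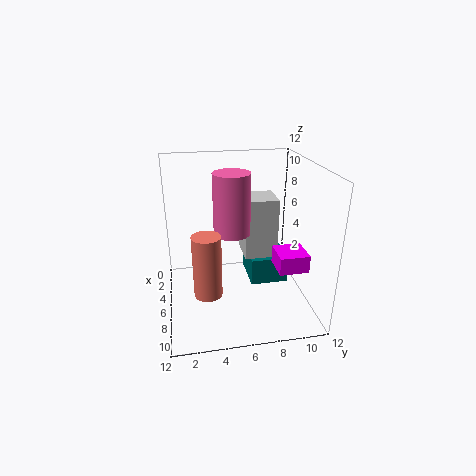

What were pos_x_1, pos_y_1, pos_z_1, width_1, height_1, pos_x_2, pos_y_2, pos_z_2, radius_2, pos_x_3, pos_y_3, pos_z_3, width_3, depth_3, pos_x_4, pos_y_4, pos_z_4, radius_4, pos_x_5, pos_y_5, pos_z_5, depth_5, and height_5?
pos_x_1 = 6, pos_y_1 = 9, pos_z_1 = 3.5, width_1 = 2.5, height_1 = 1.5, pos_x_2 = 6, pos_y_2 = 5.5, pos_z_2 = 6.5, radius_2 = 1.5, pos_x_3 = 1, pos_y_3 = 7.5, pos_z_3 = 0.5, width_3 = 4, depth_3 = 3.5, pos_x_4 = 10.5, pos_y_4 = 3, pos_z_4 = 4, radius_4 = 1, pos_x_5 = 1.5, pos_y_5 = 7, pos_z_5 = 3, depth_5 = 3, height_5 = 5.5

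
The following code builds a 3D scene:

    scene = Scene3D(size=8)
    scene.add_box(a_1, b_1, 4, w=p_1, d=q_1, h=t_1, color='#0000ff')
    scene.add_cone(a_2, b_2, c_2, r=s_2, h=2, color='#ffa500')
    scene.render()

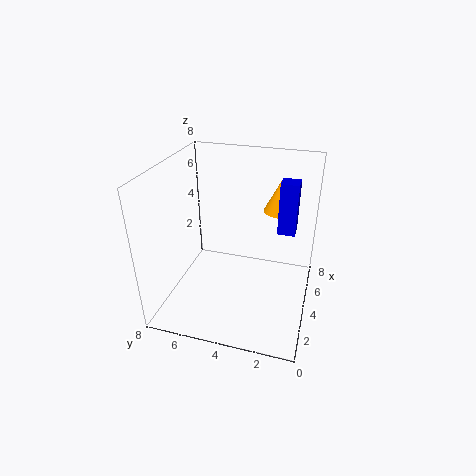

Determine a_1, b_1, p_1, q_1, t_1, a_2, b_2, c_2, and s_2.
a_1 = 5, b_1 = 1, p_1 = 1, q_1 = 1, t_1 = 3, a_2 = 6, b_2 = 2, c_2 = 5, s_2 = 1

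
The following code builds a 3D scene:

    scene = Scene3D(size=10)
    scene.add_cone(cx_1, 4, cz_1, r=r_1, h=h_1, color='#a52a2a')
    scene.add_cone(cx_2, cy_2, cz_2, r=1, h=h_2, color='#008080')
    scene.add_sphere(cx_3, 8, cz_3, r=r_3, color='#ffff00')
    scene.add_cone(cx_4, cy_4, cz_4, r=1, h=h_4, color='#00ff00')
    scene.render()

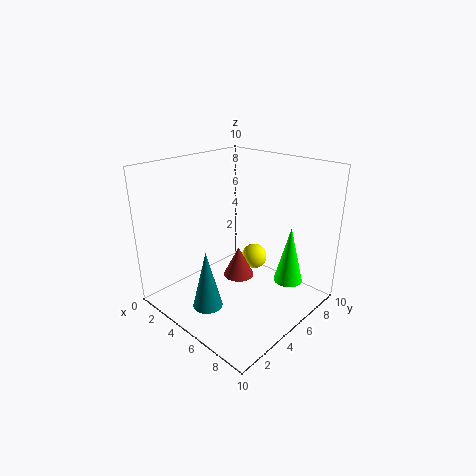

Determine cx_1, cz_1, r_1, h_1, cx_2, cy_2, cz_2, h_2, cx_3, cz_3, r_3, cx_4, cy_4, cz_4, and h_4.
cx_1 = 6; cz_1 = 3; r_1 = 1; h_1 = 2; cx_2 = 5; cy_2 = 2; cz_2 = 1; h_2 = 4; cx_3 = 4; cz_3 = 2; r_3 = 1; cx_4 = 8; cy_4 = 7; cz_4 = 2; h_4 = 4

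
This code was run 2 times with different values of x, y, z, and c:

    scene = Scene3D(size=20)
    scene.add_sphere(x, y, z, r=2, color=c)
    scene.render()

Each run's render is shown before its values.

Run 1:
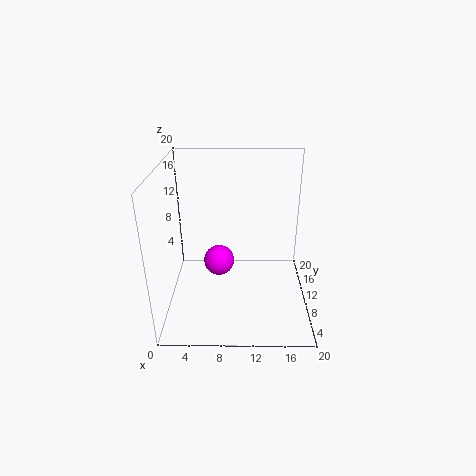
x = 7.5
y = 7.5
z = 8
c = 'magenta'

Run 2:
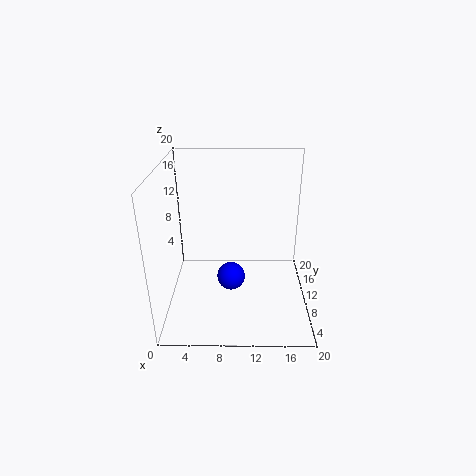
x = 9
y = 9.5
z = 4
c = 'blue'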